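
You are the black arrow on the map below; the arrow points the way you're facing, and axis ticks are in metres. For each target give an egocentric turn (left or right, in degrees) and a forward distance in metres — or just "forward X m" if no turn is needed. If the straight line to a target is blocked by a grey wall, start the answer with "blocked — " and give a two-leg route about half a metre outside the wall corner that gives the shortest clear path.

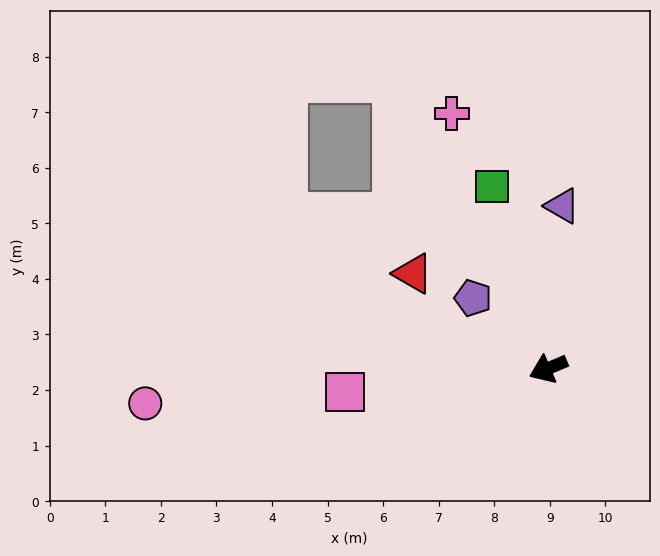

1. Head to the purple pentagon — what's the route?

turn right 66°, forward 1.9 m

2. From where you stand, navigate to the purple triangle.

turn right 118°, forward 2.9 m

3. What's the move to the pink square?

turn right 16°, forward 3.7 m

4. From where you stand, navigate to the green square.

turn right 96°, forward 3.4 m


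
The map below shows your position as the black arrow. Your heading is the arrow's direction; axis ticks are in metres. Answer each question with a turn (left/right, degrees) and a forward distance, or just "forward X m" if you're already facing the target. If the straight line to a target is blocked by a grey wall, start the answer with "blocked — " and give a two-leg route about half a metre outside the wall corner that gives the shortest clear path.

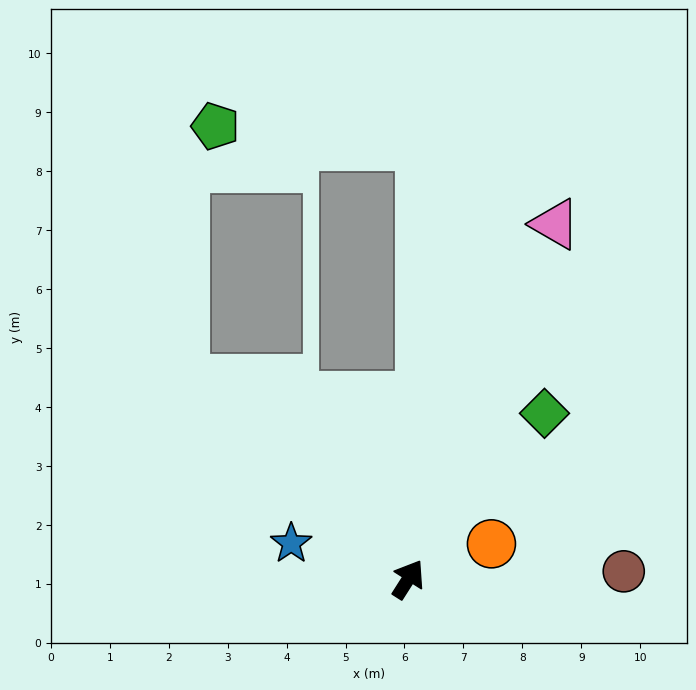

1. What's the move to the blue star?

turn left 105°, forward 2.1 m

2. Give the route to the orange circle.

turn right 35°, forward 1.5 m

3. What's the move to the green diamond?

turn right 7°, forward 3.6 m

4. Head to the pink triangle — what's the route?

turn left 10°, forward 6.5 m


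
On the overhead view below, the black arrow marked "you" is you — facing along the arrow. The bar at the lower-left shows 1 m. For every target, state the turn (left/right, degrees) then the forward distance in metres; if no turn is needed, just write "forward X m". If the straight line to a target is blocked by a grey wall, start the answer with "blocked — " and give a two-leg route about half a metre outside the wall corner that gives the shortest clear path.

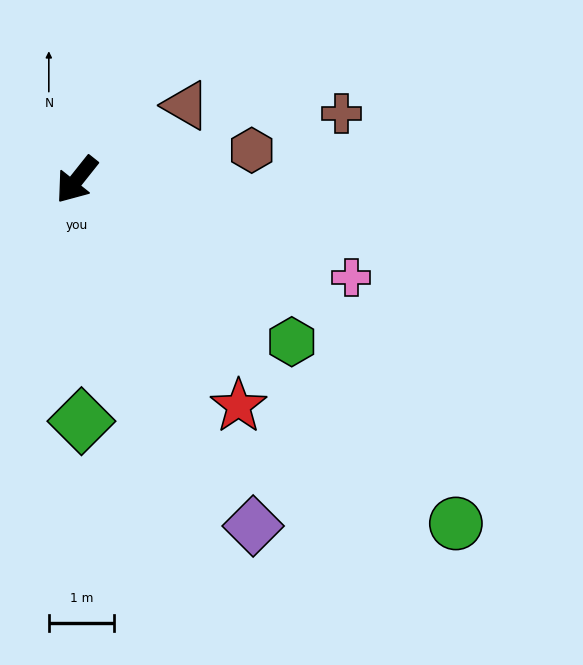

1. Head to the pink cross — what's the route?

turn left 109°, forward 4.5 m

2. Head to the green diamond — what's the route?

turn left 40°, forward 3.7 m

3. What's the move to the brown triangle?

turn left 163°, forward 2.0 m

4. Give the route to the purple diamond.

turn left 66°, forward 6.0 m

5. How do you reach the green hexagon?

turn left 92°, forward 4.1 m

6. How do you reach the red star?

turn left 74°, forward 4.3 m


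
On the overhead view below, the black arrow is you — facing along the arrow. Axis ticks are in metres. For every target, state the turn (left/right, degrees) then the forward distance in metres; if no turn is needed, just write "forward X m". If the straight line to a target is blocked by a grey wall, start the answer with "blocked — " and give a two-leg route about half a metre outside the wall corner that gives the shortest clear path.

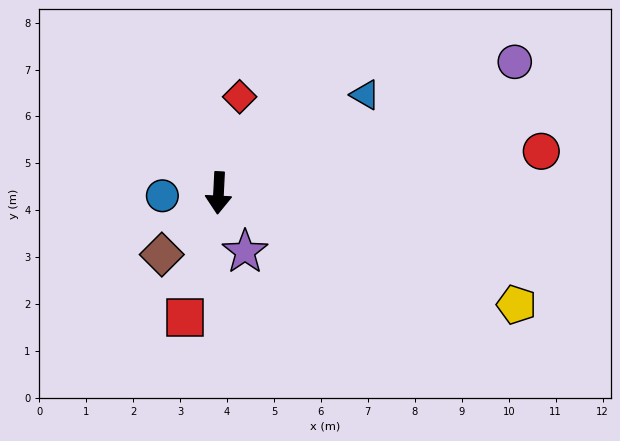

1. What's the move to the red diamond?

turn left 170°, forward 2.1 m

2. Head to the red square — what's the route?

turn right 12°, forward 2.8 m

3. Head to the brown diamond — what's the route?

turn right 40°, forward 1.8 m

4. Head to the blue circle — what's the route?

turn right 84°, forward 1.2 m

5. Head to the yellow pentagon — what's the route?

turn left 72°, forward 6.8 m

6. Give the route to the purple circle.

turn left 117°, forward 6.9 m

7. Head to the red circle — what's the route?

turn left 100°, forward 6.9 m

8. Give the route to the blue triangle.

turn left 127°, forward 3.8 m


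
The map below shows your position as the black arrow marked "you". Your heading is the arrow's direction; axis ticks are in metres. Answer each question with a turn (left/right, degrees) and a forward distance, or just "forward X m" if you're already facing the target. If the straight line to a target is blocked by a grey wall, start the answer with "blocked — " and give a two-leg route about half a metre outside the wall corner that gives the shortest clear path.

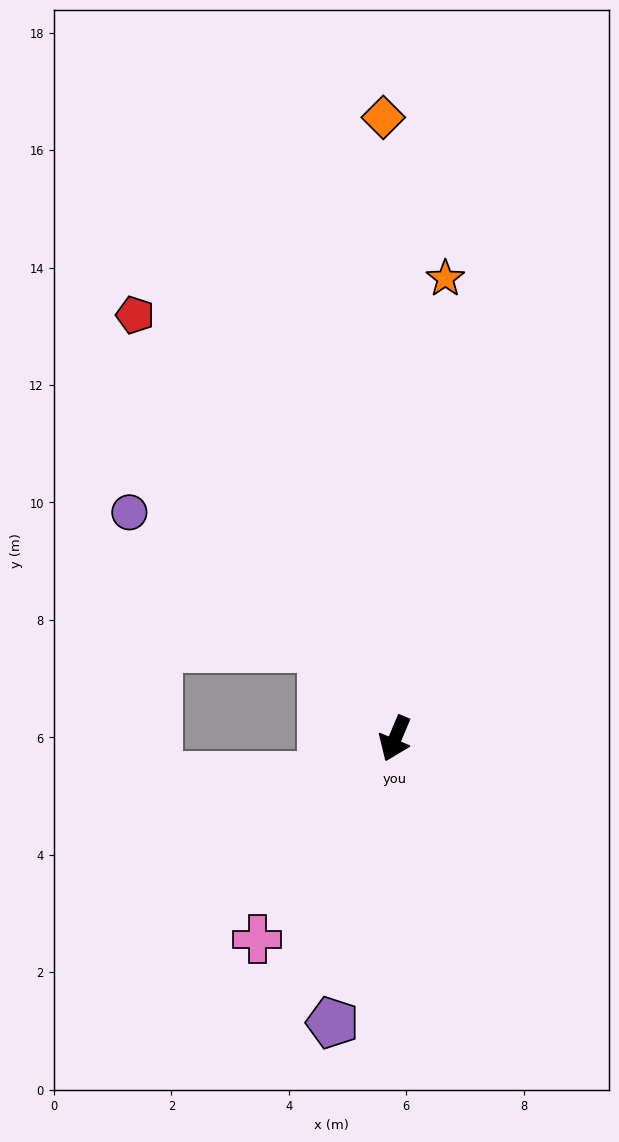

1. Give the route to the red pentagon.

turn right 126°, forward 8.5 m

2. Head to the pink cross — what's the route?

turn right 12°, forward 4.1 m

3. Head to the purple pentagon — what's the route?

turn left 10°, forward 5.0 m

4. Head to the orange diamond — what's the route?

turn right 156°, forward 10.6 m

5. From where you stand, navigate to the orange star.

turn right 163°, forward 7.9 m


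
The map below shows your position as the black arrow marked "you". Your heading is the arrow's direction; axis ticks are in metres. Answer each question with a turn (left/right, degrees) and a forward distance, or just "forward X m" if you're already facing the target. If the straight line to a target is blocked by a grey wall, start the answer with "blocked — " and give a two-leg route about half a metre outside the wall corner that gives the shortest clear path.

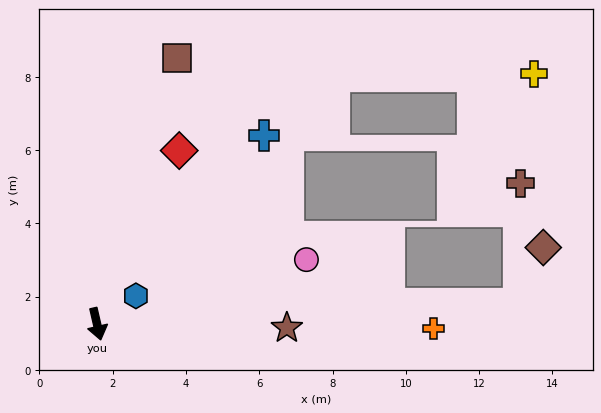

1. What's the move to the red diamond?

turn left 142°, forward 5.2 m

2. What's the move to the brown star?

turn left 76°, forward 5.2 m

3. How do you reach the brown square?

turn left 150°, forward 7.6 m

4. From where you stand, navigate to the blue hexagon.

turn left 113°, forward 1.3 m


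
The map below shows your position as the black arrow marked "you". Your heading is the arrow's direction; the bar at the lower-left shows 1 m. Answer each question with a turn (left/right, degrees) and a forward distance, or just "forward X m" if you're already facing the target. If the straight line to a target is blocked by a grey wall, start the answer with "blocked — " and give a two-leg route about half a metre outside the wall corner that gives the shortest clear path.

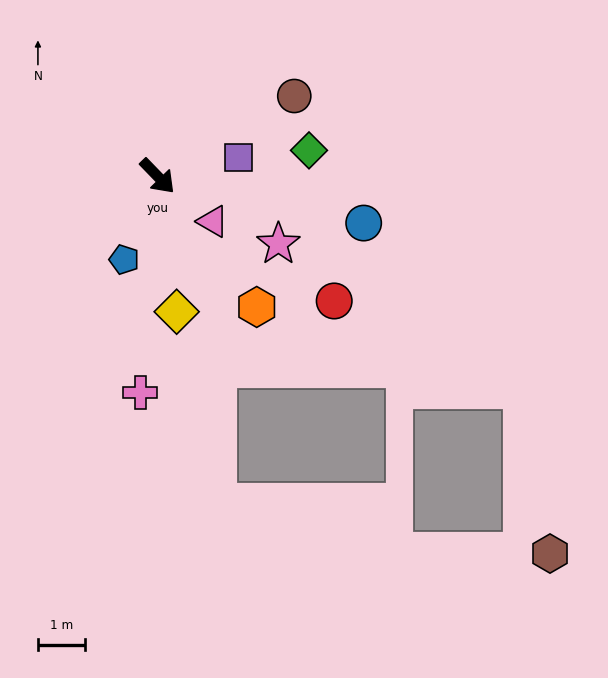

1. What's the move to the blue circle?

turn left 33°, forward 4.5 m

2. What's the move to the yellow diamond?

turn right 36°, forward 2.9 m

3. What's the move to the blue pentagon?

turn right 66°, forward 1.9 m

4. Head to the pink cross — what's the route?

turn right 49°, forward 4.6 m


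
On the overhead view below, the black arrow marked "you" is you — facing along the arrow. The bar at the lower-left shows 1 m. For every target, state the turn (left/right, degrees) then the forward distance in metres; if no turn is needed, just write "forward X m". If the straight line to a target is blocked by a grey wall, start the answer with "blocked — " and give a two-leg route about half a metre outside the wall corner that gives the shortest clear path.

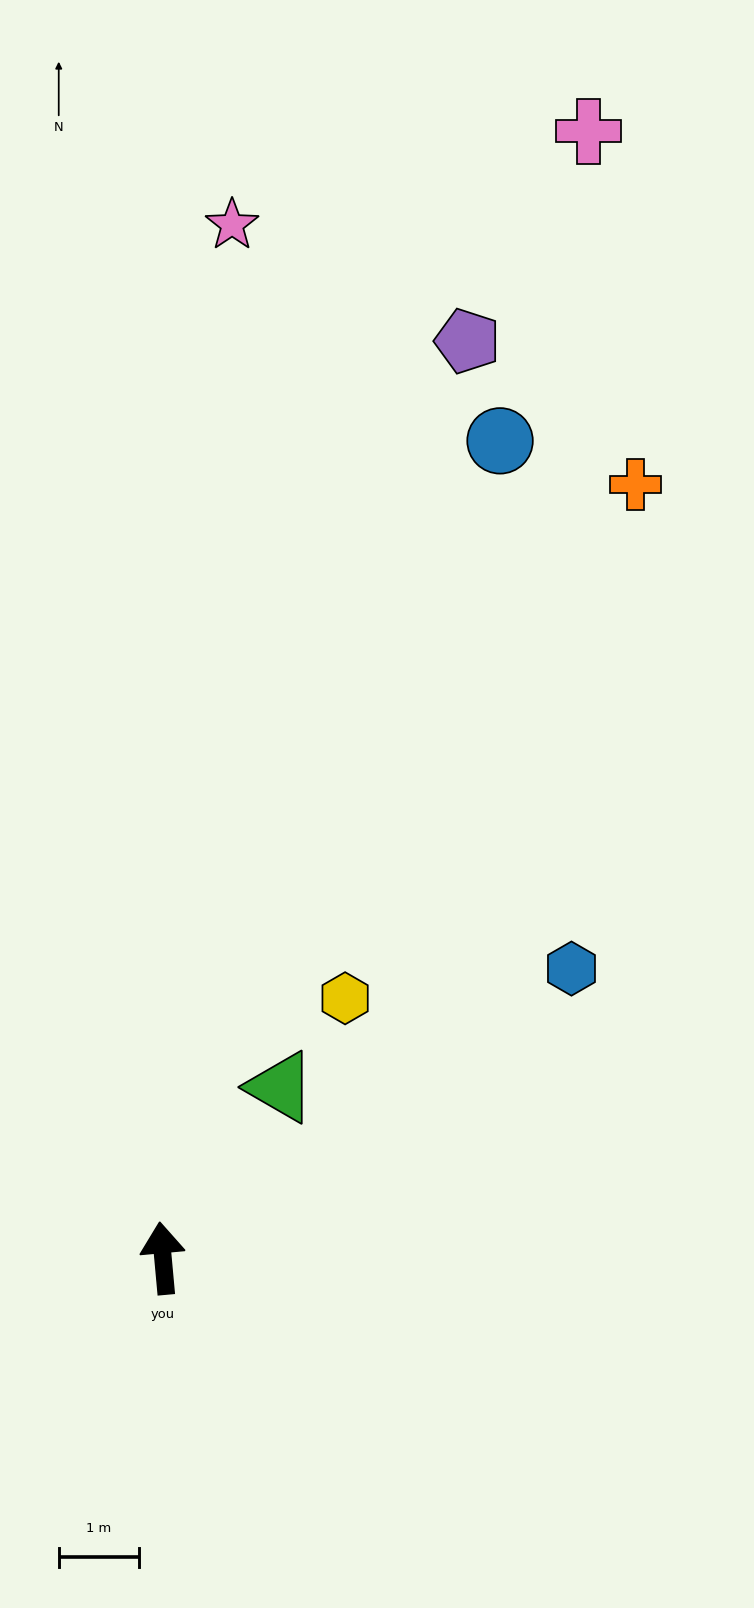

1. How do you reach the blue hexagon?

turn right 60°, forward 6.2 m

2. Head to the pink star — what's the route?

turn right 9°, forward 12.9 m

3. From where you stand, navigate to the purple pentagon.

turn right 24°, forward 12.0 m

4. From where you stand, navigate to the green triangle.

turn right 40°, forward 2.6 m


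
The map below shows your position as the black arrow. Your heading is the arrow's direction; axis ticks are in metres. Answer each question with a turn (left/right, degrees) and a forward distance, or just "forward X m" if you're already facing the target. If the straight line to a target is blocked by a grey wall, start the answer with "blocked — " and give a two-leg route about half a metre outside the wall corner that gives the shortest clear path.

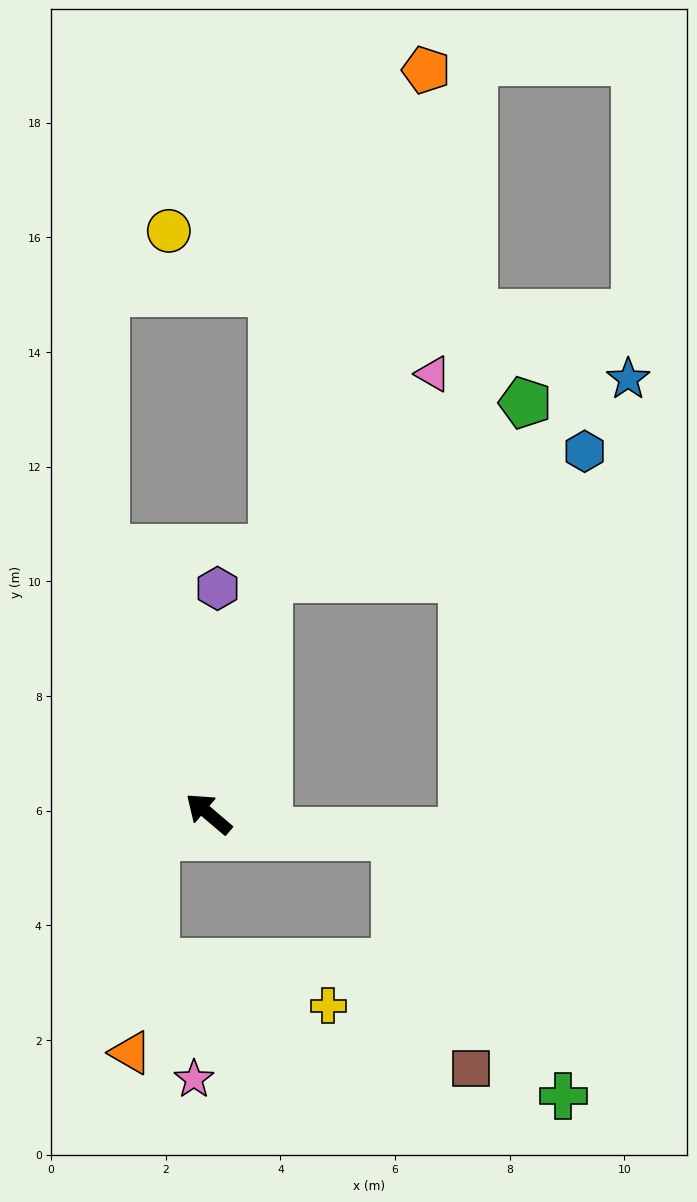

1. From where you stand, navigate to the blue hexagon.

blocked — turn right 64°, forward 4.2 m, then turn right 54°, forward 6.0 m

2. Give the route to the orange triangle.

blocked — turn left 63°, forward 1.0 m, then turn left 61°, forward 3.8 m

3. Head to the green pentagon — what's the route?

blocked — turn right 64°, forward 4.2 m, then turn right 41°, forward 5.4 m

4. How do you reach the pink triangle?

blocked — turn right 64°, forward 4.2 m, then turn right 25°, forward 4.6 m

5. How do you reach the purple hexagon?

turn right 52°, forward 3.9 m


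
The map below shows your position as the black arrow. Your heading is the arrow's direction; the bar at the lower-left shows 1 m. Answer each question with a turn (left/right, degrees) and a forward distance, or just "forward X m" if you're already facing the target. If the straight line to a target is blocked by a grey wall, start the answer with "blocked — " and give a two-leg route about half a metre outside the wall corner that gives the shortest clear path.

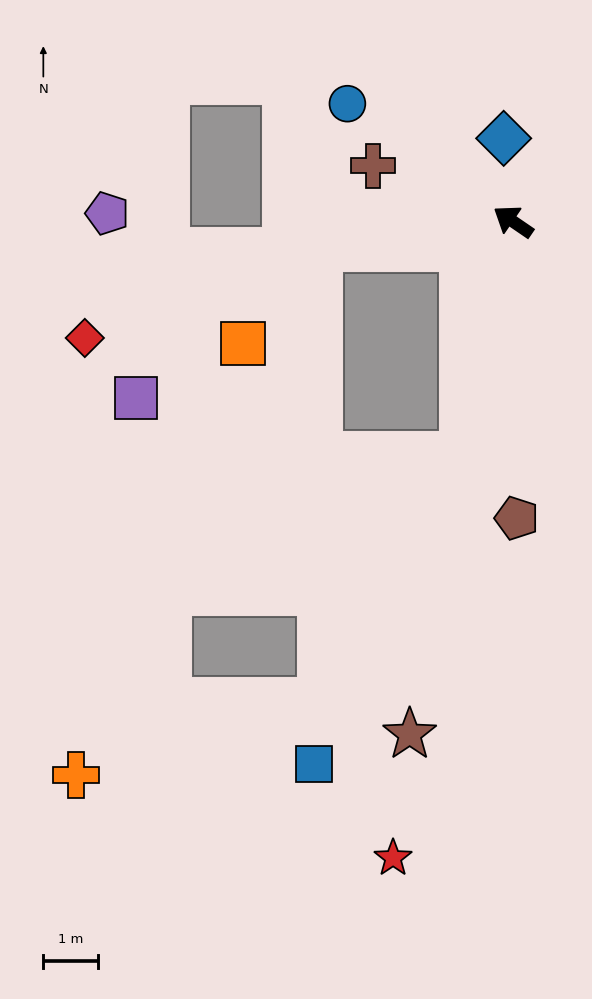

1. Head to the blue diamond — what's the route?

turn right 49°, forward 1.5 m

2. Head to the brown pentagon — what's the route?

turn left 125°, forward 5.4 m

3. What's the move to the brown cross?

turn left 13°, forward 2.8 m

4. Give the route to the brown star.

turn left 113°, forward 9.6 m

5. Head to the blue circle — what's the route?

forward 3.7 m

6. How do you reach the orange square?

blocked — turn left 42°, forward 3.6 m, then turn left 43°, forward 2.2 m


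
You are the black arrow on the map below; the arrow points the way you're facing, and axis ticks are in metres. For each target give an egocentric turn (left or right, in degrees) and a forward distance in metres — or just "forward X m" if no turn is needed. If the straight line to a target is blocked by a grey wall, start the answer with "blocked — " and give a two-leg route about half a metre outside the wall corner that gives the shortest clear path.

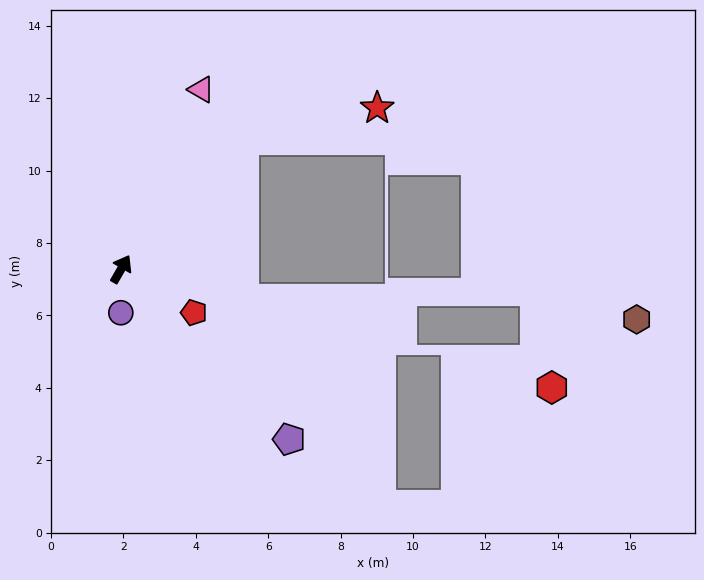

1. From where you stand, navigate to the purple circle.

turn right 151°, forward 1.2 m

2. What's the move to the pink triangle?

turn left 6°, forward 5.4 m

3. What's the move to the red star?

blocked — turn right 14°, forward 4.9 m, then turn right 33°, forward 3.8 m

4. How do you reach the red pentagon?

turn right 91°, forward 2.3 m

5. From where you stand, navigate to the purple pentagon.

turn right 106°, forward 6.6 m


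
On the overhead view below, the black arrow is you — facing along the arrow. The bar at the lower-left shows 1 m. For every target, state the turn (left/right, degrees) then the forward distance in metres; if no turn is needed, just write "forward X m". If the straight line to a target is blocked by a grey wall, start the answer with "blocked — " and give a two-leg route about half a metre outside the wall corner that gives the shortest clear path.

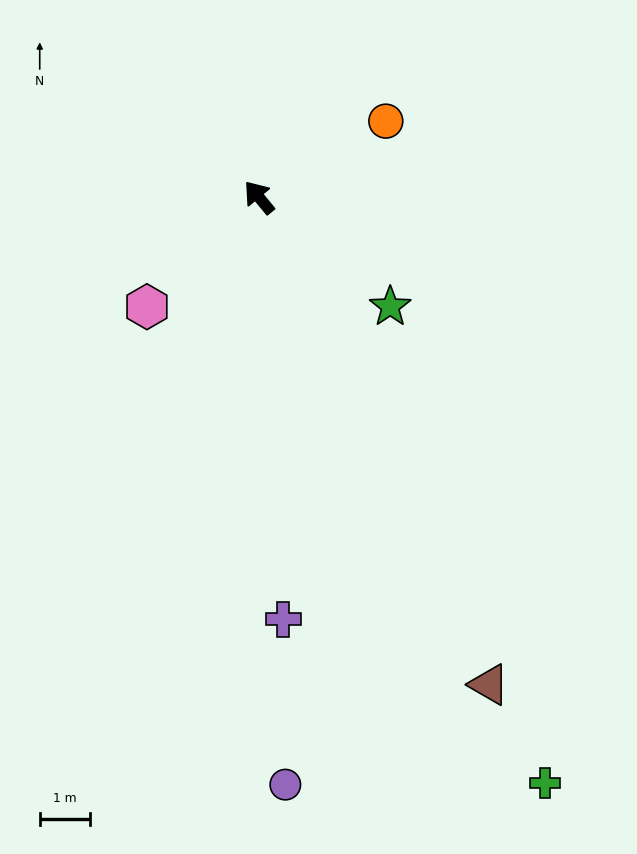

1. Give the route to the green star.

turn right 169°, forward 3.4 m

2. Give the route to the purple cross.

turn left 144°, forward 8.5 m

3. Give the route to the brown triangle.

turn left 166°, forward 10.8 m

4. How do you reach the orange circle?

turn right 99°, forward 3.0 m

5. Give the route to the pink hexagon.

turn left 95°, forward 3.1 m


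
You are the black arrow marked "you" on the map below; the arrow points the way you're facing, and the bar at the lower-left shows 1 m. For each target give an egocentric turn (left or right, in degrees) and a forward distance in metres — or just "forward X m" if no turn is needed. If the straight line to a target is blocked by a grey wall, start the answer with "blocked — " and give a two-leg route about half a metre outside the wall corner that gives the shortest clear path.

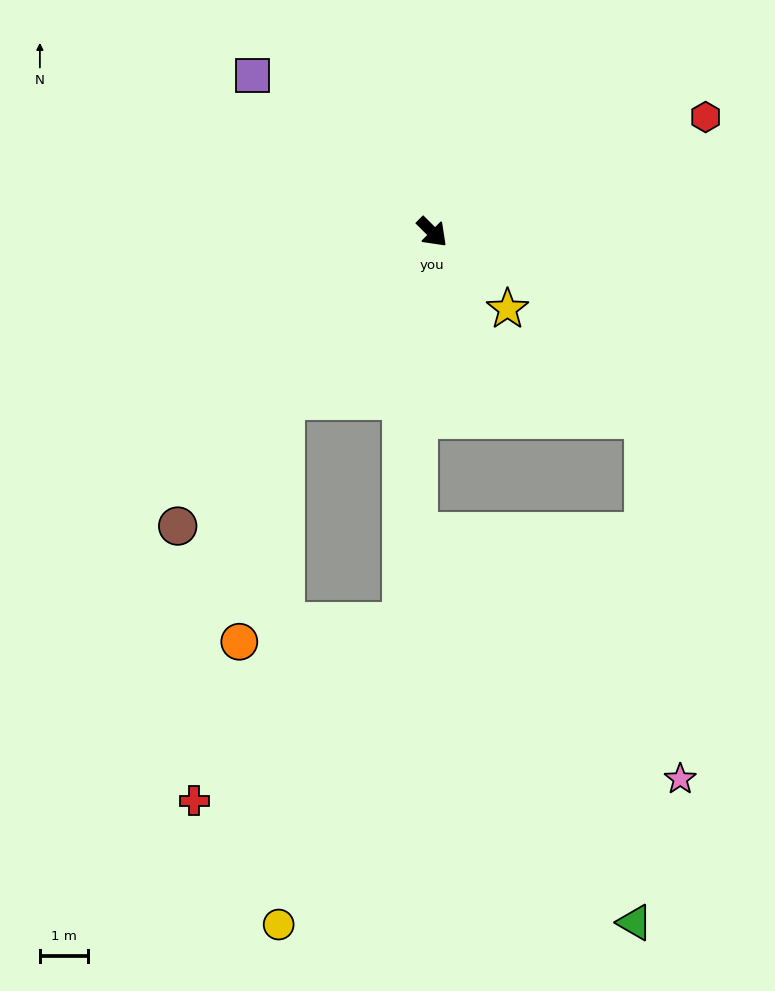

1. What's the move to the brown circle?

turn right 86°, forward 8.0 m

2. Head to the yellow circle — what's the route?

blocked — turn right 49°, forward 8.1 m, then turn right 19°, forward 6.7 m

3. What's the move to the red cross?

blocked — turn right 49°, forward 8.1 m, then turn right 46°, forward 5.7 m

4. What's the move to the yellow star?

forward 2.2 m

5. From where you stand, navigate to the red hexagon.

turn left 68°, forward 6.1 m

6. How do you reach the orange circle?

blocked — turn right 87°, forward 4.6 m, then turn left 31°, forward 5.1 m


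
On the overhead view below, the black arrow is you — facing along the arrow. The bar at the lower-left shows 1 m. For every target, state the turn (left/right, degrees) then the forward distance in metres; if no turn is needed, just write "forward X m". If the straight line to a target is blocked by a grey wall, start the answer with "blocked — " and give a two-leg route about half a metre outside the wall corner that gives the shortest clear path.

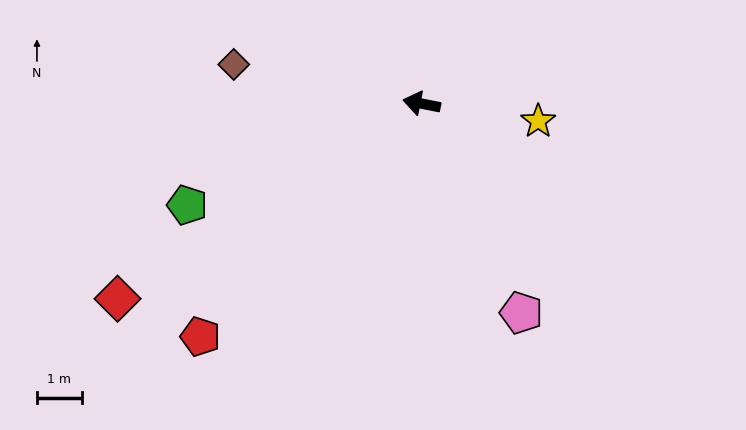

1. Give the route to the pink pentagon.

turn left 127°, forward 5.2 m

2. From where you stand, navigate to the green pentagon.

turn left 35°, forward 5.7 m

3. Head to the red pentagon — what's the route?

turn left 58°, forward 7.2 m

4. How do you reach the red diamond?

turn left 44°, forward 8.1 m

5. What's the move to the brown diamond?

forward 4.3 m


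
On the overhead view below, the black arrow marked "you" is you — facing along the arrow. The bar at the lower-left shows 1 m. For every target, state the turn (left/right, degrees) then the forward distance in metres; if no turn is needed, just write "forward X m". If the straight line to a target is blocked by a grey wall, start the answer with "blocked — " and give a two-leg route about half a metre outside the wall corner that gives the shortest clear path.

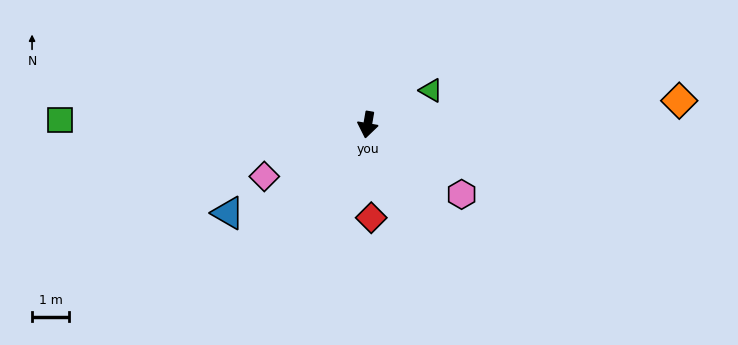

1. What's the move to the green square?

turn right 81°, forward 8.3 m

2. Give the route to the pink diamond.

turn right 54°, forward 3.1 m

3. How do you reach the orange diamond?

turn left 104°, forward 8.5 m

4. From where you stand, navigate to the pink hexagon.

turn left 63°, forward 3.2 m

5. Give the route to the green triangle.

turn left 128°, forward 2.0 m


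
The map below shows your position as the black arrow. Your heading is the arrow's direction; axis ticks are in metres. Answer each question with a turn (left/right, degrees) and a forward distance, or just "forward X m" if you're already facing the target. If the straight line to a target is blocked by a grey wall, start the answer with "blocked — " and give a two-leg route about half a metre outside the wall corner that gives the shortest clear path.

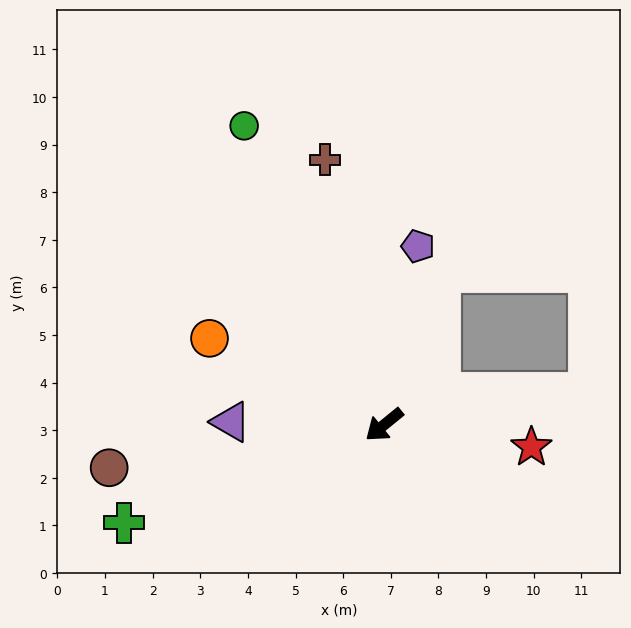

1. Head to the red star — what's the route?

turn left 132°, forward 3.1 m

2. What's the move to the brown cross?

turn right 117°, forward 5.7 m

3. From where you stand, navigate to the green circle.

turn right 104°, forward 6.9 m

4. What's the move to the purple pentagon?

turn right 140°, forward 3.8 m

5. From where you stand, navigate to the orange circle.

turn right 66°, forward 4.1 m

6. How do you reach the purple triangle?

turn right 40°, forward 3.2 m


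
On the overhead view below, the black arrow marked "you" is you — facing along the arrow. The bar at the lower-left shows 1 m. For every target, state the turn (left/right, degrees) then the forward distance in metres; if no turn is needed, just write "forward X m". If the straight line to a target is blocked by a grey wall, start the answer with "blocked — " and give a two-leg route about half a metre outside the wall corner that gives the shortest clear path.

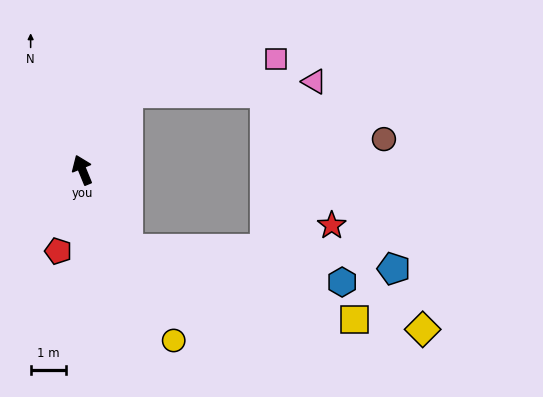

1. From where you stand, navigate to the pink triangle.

blocked — turn right 53°, forward 2.5 m, then turn right 56°, forward 5.2 m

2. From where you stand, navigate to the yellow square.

blocked — turn right 172°, forward 2.6 m, then turn left 43°, forward 6.7 m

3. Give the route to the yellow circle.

turn right 174°, forward 5.4 m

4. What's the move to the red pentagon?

turn left 141°, forward 2.4 m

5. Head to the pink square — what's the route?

blocked — turn right 53°, forward 2.5 m, then turn right 46°, forward 4.3 m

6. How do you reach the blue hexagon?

blocked — turn right 172°, forward 2.6 m, then turn left 51°, forward 6.1 m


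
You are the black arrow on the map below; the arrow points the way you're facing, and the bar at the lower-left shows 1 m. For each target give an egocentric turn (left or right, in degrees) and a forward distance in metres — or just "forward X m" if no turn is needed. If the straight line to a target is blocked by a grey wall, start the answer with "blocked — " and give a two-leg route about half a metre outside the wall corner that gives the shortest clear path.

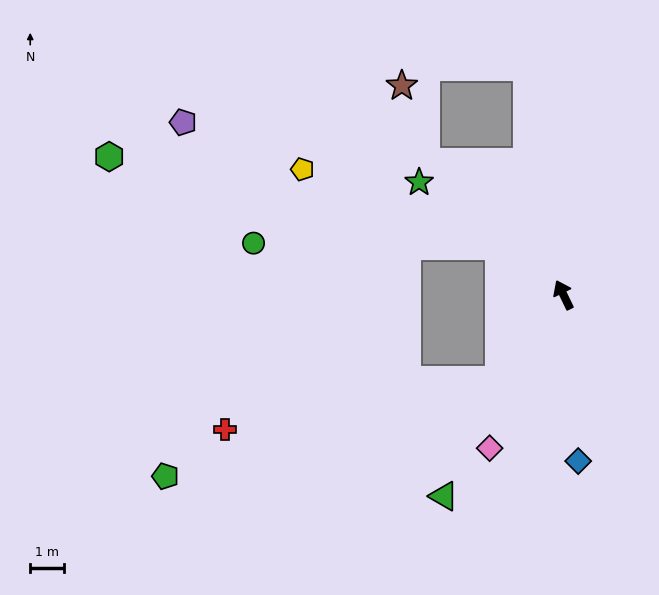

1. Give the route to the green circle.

blocked — turn left 27°, forward 2.4 m, then turn left 37°, forward 7.3 m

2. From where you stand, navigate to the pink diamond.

turn left 129°, forward 5.0 m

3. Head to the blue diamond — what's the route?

turn left 159°, forward 4.9 m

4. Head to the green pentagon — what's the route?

blocked — turn left 117°, forward 3.2 m, then turn right 37°, forward 10.3 m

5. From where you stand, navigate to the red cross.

blocked — turn left 117°, forward 3.2 m, then turn right 42°, forward 8.3 m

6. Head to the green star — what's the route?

turn left 26°, forward 5.4 m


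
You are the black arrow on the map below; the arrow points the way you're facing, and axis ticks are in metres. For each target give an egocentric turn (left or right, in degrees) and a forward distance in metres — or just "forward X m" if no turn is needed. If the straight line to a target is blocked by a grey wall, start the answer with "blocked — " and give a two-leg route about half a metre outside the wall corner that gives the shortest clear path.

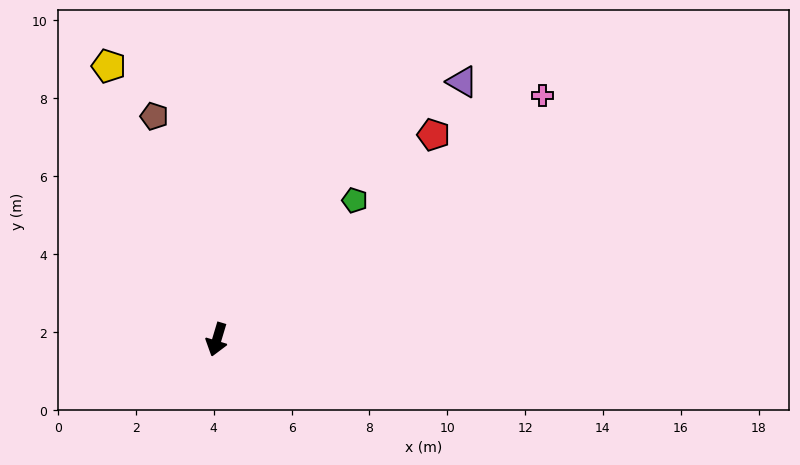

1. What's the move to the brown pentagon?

turn right 148°, forward 6.0 m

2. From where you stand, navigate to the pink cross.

turn left 144°, forward 10.5 m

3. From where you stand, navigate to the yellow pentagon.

turn right 142°, forward 7.6 m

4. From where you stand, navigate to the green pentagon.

turn left 152°, forward 5.0 m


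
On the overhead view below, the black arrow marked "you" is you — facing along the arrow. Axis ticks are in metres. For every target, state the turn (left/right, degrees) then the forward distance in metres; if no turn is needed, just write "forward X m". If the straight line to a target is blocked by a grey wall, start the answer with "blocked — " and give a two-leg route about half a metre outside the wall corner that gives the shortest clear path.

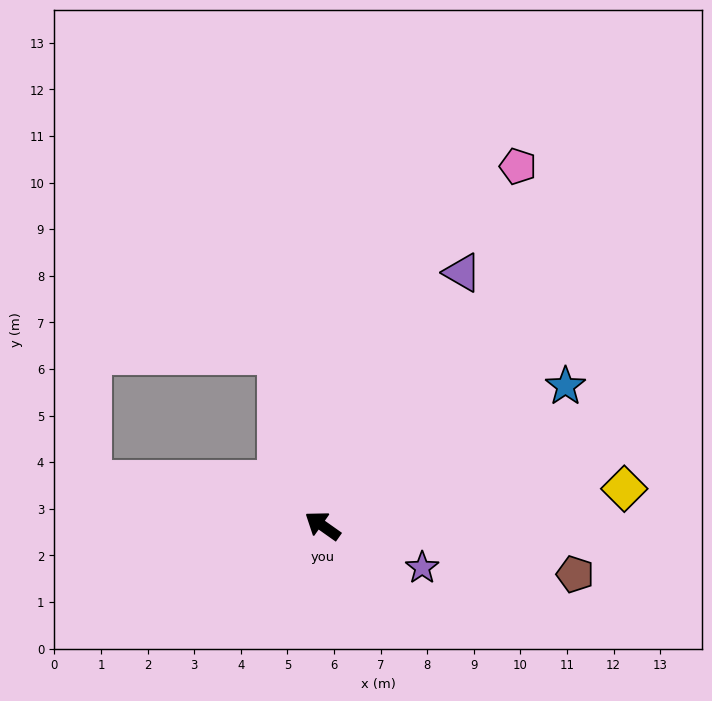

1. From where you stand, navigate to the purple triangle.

turn right 84°, forward 6.2 m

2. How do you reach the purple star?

turn right 168°, forward 2.3 m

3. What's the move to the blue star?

turn right 115°, forward 6.0 m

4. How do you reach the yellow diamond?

turn right 138°, forward 6.5 m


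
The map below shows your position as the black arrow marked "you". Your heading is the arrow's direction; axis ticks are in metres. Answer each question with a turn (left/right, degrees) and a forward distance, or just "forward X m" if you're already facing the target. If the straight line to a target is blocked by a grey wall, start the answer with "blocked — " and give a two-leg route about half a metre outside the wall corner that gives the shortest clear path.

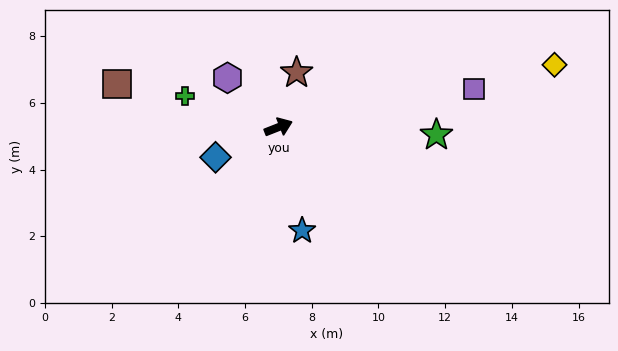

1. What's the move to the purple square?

turn right 11°, forward 6.0 m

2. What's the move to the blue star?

turn right 99°, forward 3.2 m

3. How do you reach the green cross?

turn left 140°, forward 3.0 m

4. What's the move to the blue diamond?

turn right 176°, forward 2.1 m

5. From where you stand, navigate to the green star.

turn right 24°, forward 4.7 m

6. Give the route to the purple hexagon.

turn left 114°, forward 2.1 m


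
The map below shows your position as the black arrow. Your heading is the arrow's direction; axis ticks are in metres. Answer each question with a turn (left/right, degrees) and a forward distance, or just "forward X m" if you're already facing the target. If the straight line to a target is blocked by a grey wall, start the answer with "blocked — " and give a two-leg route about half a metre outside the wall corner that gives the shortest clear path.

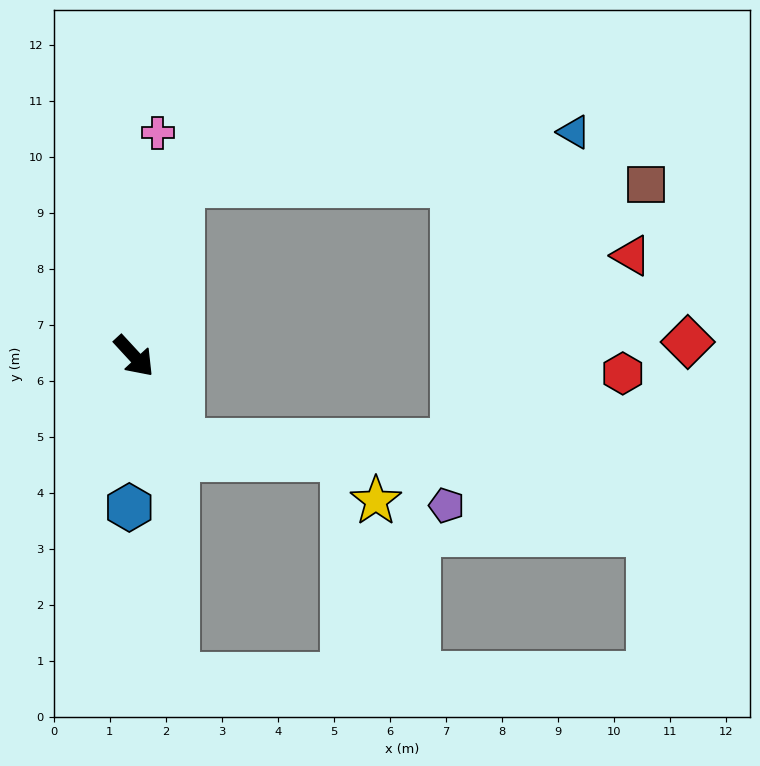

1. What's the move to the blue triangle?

blocked — turn left 122°, forward 3.2 m, then turn right 67°, forward 7.1 m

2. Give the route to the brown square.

blocked — turn left 122°, forward 3.2 m, then turn right 75°, forward 8.3 m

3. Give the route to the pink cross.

turn left 131°, forward 4.0 m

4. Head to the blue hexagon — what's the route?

turn right 44°, forward 2.7 m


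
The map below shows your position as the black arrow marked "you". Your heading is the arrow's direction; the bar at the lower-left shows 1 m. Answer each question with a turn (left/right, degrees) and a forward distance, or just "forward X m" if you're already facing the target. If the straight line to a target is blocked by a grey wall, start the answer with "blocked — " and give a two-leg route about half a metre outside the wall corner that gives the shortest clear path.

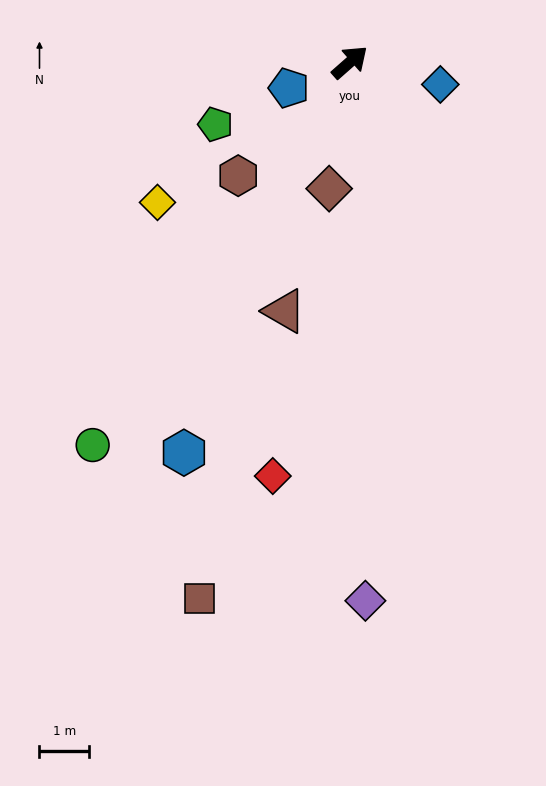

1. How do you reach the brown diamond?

turn right 141°, forward 2.6 m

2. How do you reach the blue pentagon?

turn left 162°, forward 1.3 m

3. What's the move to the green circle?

turn right 165°, forward 9.3 m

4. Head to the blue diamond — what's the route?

turn right 55°, forward 1.9 m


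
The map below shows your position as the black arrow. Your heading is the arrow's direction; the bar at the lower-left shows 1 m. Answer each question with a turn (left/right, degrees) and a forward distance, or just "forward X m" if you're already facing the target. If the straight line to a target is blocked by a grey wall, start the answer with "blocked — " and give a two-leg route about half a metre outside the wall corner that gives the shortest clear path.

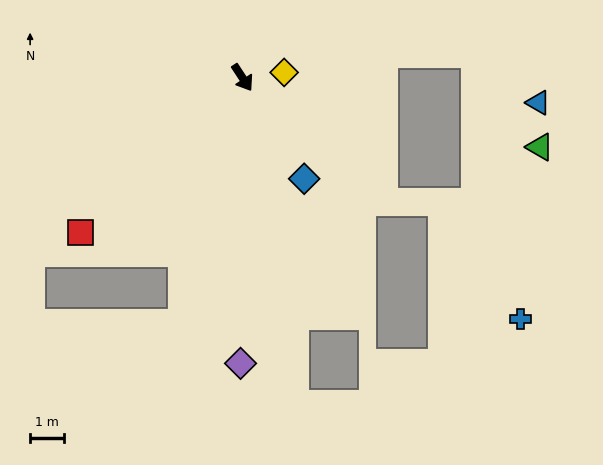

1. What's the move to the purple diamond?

turn right 34°, forward 8.5 m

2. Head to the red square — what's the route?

turn right 80°, forward 6.7 m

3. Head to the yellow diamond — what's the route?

turn left 64°, forward 1.2 m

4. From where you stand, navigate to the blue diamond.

forward 3.5 m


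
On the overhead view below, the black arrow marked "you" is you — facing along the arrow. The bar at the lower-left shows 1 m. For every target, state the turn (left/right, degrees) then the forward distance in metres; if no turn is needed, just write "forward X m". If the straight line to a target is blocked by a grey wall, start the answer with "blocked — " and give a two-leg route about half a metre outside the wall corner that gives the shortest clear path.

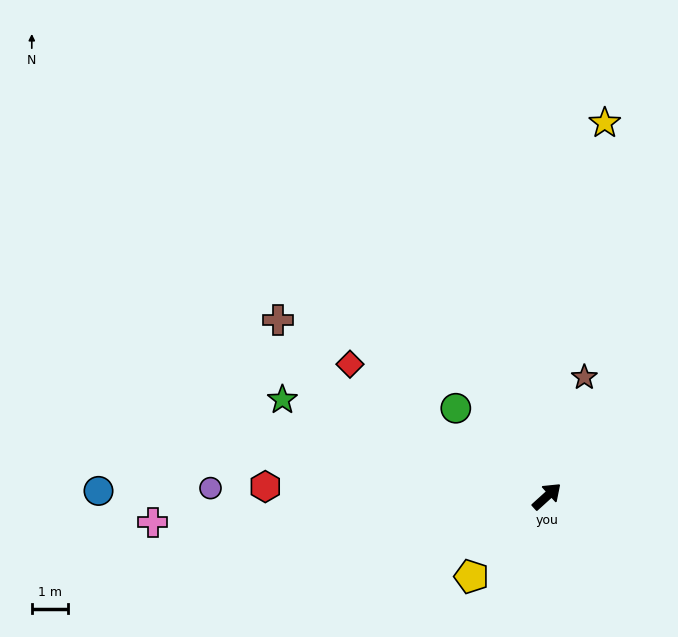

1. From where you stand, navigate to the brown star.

turn left 30°, forward 3.4 m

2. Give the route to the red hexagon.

turn left 136°, forward 7.8 m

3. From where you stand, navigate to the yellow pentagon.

turn right 175°, forward 3.0 m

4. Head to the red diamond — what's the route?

turn left 104°, forward 6.5 m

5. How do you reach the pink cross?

turn left 142°, forward 10.9 m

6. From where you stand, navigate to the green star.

turn left 118°, forward 7.8 m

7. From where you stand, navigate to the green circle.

turn left 94°, forward 3.5 m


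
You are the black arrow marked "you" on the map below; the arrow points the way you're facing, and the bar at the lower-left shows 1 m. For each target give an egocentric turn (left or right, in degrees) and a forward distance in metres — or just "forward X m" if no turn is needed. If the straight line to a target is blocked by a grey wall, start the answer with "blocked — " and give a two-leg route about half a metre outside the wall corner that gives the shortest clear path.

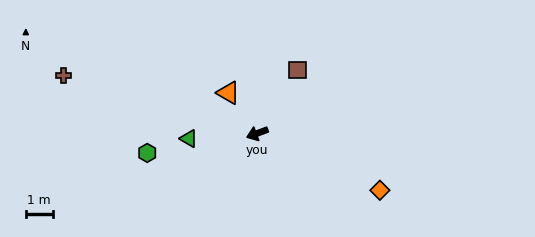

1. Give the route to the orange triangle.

turn right 75°, forward 1.9 m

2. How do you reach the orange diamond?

turn left 135°, forward 5.1 m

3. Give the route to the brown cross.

turn right 37°, forward 7.6 m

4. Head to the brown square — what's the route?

turn right 143°, forward 2.8 m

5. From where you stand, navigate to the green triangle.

turn right 16°, forward 2.6 m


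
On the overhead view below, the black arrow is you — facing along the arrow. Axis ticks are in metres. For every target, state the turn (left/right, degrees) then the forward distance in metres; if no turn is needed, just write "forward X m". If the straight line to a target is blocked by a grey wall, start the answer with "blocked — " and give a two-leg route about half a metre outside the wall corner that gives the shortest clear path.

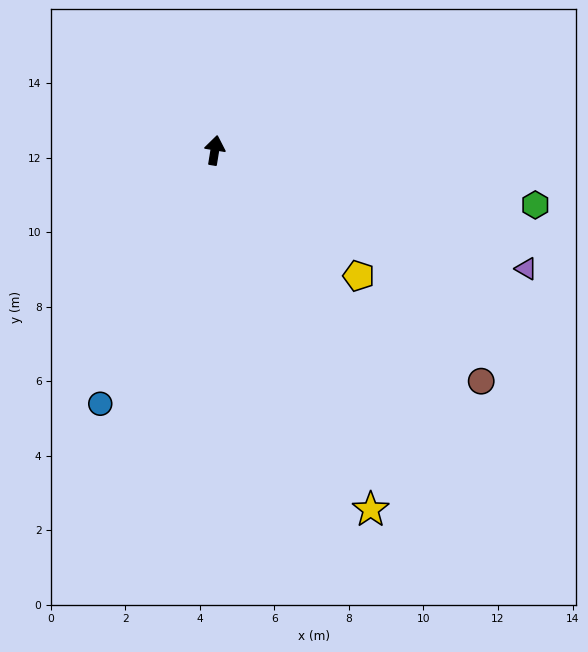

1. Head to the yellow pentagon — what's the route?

turn right 122°, forward 5.1 m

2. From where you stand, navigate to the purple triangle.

turn right 102°, forward 8.9 m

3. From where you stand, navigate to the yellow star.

turn right 147°, forward 10.5 m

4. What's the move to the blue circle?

turn left 165°, forward 7.5 m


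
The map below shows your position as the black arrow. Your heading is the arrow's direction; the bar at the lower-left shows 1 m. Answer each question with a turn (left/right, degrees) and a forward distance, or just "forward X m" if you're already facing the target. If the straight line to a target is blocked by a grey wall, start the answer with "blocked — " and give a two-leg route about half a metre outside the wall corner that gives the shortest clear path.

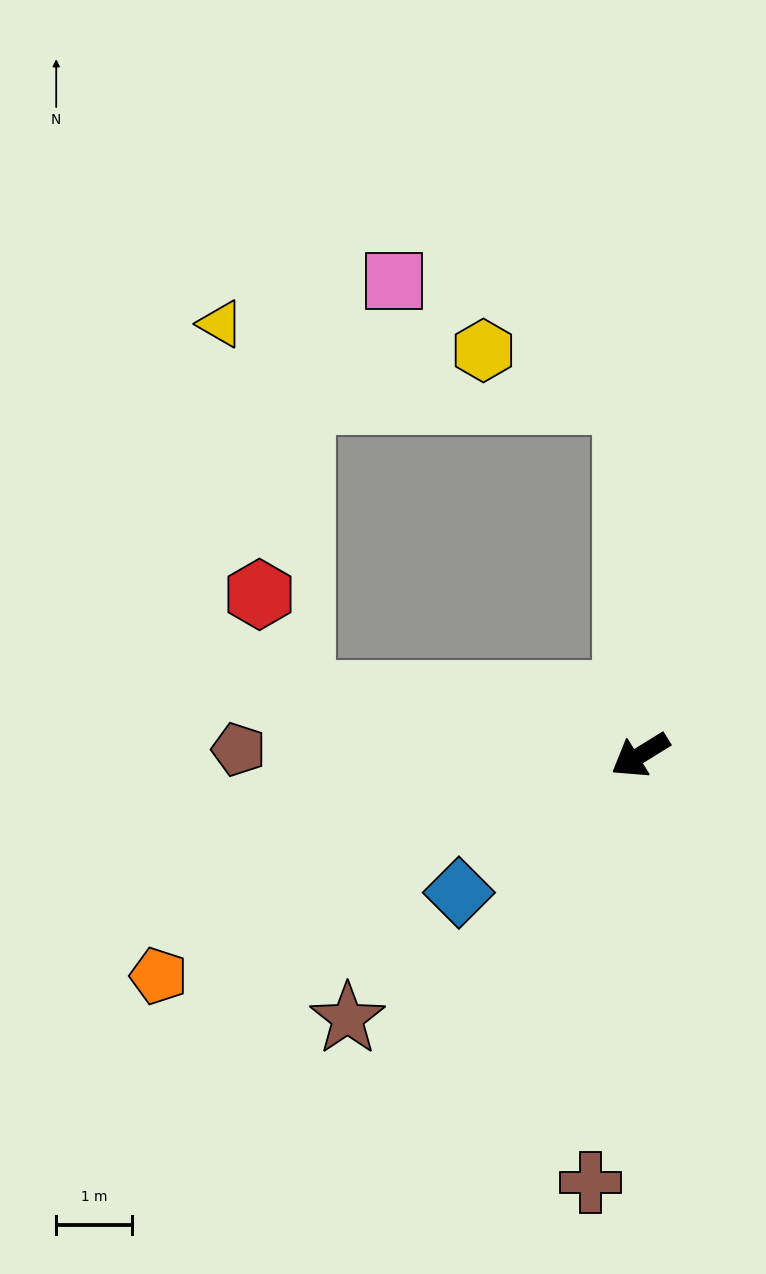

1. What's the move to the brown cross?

turn left 52°, forward 5.7 m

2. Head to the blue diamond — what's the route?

turn left 5°, forward 3.0 m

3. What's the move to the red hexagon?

blocked — turn right 42°, forward 4.5 m, then turn right 56°, forward 1.4 m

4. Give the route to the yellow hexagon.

blocked — turn right 119°, forward 4.7 m, then turn left 67°, forward 2.0 m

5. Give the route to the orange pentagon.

turn right 7°, forward 7.0 m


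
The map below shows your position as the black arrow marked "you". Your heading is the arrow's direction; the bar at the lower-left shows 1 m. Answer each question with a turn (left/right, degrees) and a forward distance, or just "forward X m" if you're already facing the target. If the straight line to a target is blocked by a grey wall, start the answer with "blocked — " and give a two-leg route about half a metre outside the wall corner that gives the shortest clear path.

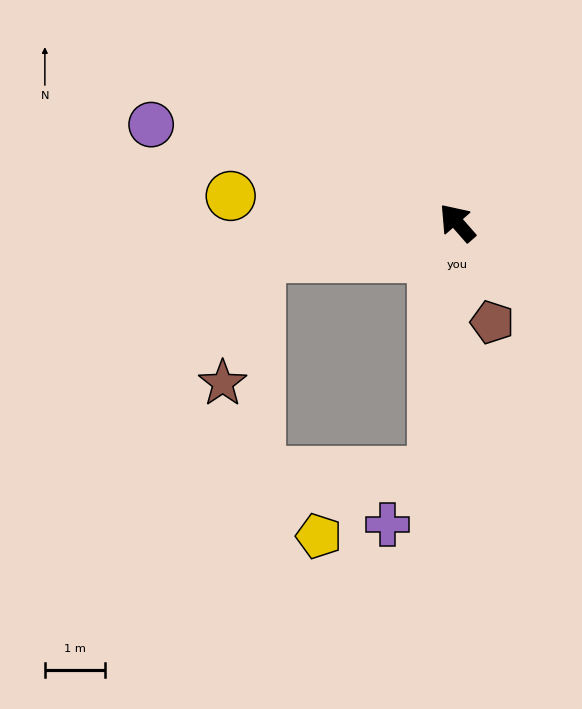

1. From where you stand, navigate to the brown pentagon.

turn left 158°, forward 1.8 m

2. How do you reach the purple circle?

turn left 31°, forward 5.4 m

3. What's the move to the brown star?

blocked — turn left 59°, forward 3.3 m, then turn left 63°, forward 2.2 m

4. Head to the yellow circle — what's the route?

turn left 42°, forward 3.8 m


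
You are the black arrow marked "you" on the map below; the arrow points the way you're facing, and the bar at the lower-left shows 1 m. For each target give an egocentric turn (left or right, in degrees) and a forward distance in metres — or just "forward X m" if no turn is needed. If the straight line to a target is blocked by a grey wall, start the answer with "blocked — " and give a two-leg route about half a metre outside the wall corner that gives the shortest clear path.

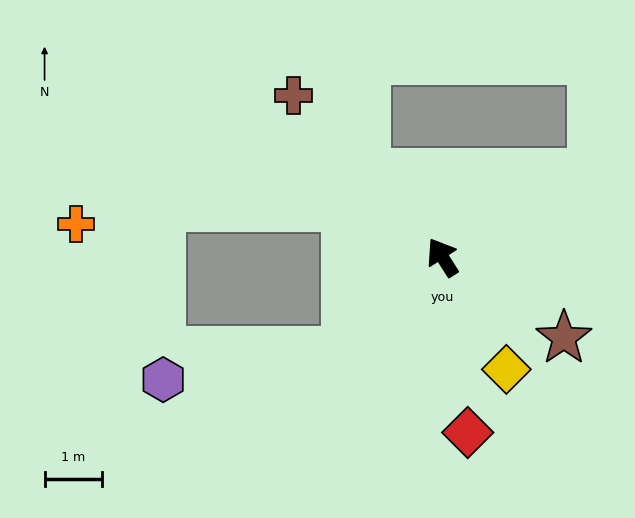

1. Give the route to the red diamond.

turn left 156°, forward 3.1 m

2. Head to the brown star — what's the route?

turn right 156°, forward 2.5 m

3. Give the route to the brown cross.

turn left 10°, forward 3.8 m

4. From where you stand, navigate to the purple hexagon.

blocked — turn left 102°, forward 2.3 m, then turn right 35°, forward 3.2 m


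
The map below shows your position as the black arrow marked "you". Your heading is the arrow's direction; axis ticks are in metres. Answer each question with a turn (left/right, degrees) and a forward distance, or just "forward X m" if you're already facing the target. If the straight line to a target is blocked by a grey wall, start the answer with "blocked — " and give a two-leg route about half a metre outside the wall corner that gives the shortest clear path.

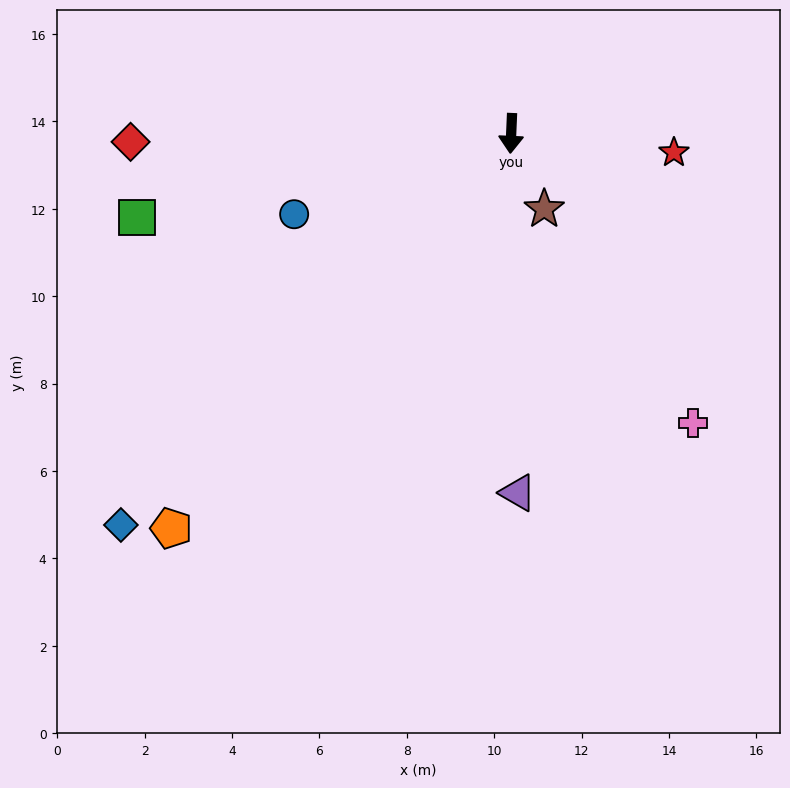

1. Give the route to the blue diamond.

turn right 42°, forward 12.7 m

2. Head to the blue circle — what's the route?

turn right 67°, forward 5.3 m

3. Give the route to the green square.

turn right 75°, forward 8.8 m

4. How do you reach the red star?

turn left 86°, forward 3.7 m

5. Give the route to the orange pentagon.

turn right 38°, forward 11.9 m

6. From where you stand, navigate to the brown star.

turn left 26°, forward 1.9 m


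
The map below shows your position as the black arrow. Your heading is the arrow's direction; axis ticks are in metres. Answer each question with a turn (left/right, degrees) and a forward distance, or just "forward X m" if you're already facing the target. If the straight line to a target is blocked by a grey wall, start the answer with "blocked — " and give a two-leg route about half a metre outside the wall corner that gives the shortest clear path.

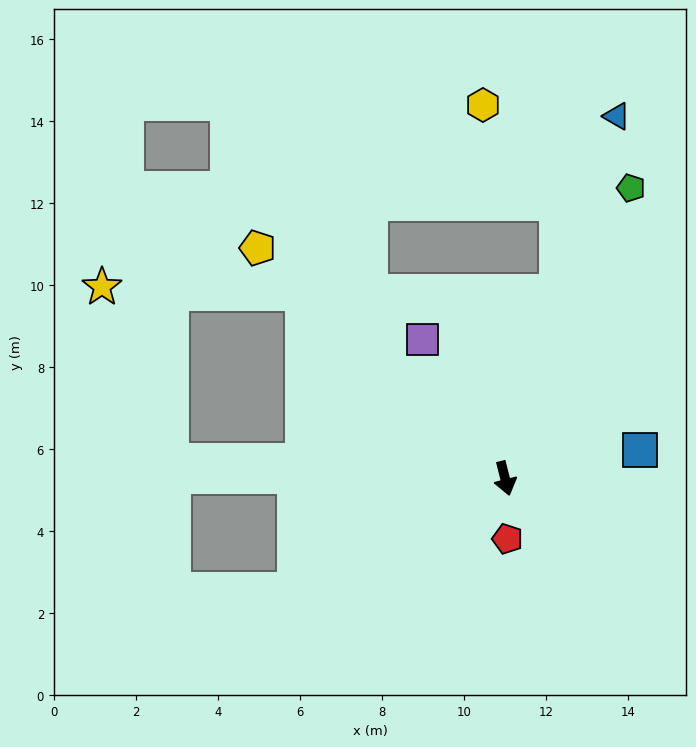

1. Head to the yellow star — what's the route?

blocked — turn right 146°, forward 6.7 m, then turn left 40°, forward 4.9 m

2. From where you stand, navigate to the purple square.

turn right 163°, forward 3.9 m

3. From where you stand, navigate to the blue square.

turn left 88°, forward 3.4 m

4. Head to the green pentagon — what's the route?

turn left 143°, forward 7.7 m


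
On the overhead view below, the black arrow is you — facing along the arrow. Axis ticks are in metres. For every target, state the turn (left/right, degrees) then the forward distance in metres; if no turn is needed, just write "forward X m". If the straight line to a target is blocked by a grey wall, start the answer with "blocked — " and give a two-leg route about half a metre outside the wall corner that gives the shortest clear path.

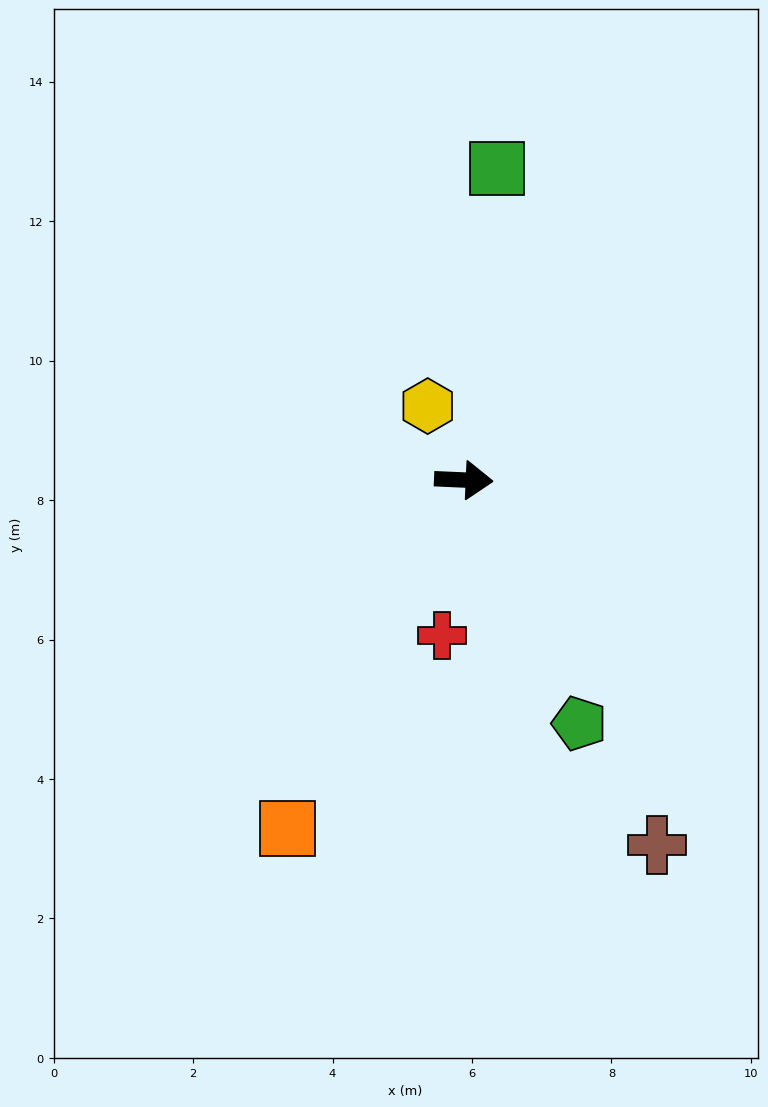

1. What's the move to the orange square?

turn right 114°, forward 5.6 m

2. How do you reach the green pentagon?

turn right 62°, forward 3.9 m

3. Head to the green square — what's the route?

turn left 86°, forward 4.5 m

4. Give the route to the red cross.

turn right 95°, forward 2.3 m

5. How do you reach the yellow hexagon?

turn left 119°, forward 1.2 m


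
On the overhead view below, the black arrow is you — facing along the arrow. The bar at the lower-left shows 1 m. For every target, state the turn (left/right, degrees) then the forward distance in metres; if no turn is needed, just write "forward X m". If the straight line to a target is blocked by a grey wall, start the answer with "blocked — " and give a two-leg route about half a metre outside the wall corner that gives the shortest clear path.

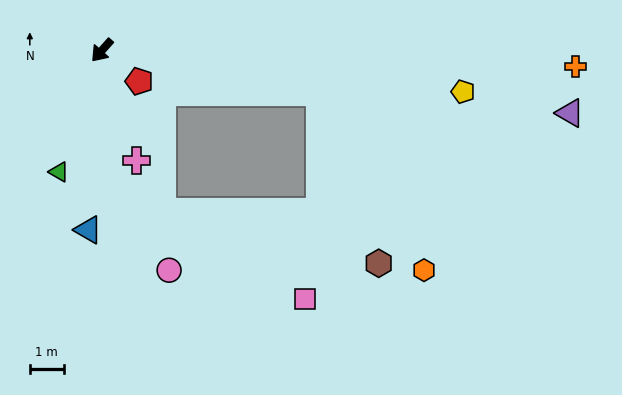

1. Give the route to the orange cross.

turn left 130°, forward 13.9 m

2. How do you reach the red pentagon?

turn left 92°, forward 1.4 m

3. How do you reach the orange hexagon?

blocked — turn left 121°, forward 6.5 m, then turn right 49°, forward 6.1 m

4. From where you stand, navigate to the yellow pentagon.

turn left 125°, forward 10.7 m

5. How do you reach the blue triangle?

turn left 37°, forward 5.3 m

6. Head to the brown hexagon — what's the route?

blocked — turn left 121°, forward 6.5 m, then turn right 61°, forward 5.3 m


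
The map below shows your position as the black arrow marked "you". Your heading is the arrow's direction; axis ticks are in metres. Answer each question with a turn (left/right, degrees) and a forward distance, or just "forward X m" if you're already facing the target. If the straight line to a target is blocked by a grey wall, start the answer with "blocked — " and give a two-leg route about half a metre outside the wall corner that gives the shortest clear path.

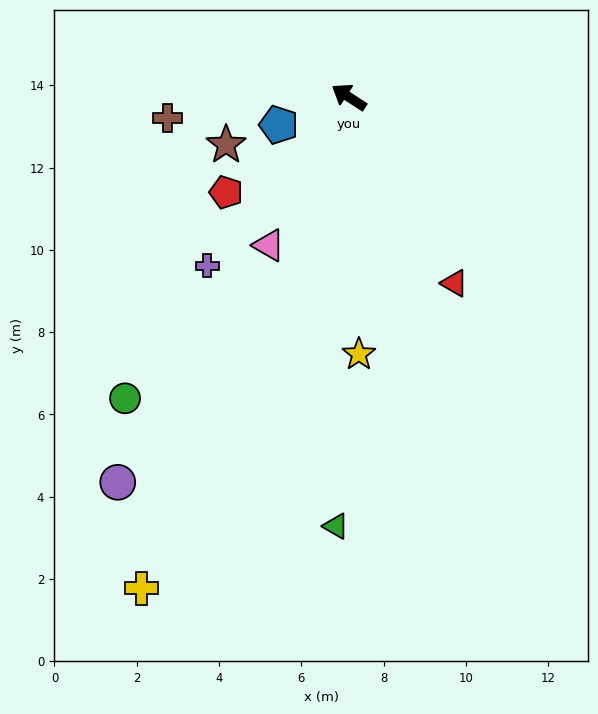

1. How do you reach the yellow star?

turn left 125°, forward 6.3 m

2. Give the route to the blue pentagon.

turn left 55°, forward 1.8 m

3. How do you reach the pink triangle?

turn left 95°, forward 4.1 m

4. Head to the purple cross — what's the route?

turn left 83°, forward 5.4 m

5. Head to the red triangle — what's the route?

turn left 153°, forward 5.2 m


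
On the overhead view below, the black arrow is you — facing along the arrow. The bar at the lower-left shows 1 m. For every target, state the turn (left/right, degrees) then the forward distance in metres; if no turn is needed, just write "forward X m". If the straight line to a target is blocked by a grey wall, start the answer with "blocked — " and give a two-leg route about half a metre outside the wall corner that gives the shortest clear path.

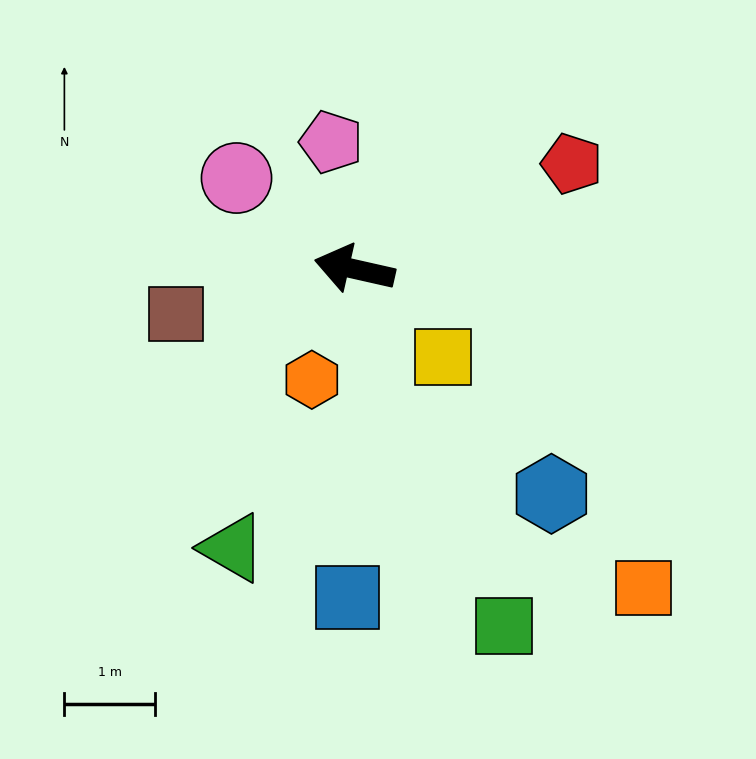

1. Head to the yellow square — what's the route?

turn left 148°, forward 1.4 m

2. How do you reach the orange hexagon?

turn left 82°, forward 1.3 m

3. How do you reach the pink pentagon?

turn right 67°, forward 1.4 m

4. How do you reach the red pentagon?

turn right 141°, forward 2.7 m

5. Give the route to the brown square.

turn left 27°, forward 2.0 m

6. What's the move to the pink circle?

turn right 25°, forward 1.6 m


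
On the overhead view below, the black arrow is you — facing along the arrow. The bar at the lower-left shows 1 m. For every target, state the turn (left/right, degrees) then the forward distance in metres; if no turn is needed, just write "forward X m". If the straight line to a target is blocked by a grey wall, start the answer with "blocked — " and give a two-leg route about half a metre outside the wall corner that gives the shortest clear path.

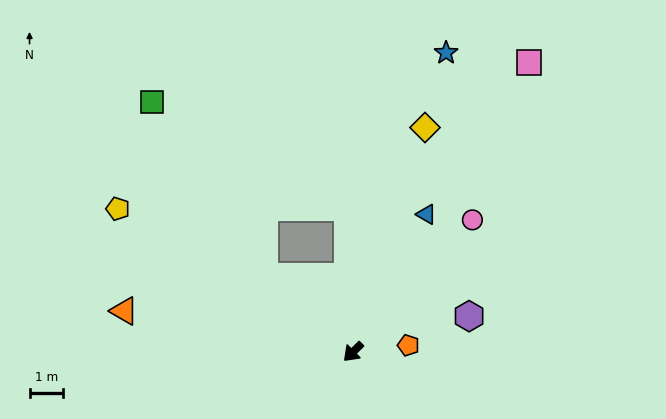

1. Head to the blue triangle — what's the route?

turn right 163°, forward 4.7 m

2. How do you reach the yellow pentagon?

turn right 76°, forward 8.3 m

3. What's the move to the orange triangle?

turn right 55°, forward 7.0 m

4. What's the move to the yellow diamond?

turn right 153°, forward 7.1 m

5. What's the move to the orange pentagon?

turn left 142°, forward 1.7 m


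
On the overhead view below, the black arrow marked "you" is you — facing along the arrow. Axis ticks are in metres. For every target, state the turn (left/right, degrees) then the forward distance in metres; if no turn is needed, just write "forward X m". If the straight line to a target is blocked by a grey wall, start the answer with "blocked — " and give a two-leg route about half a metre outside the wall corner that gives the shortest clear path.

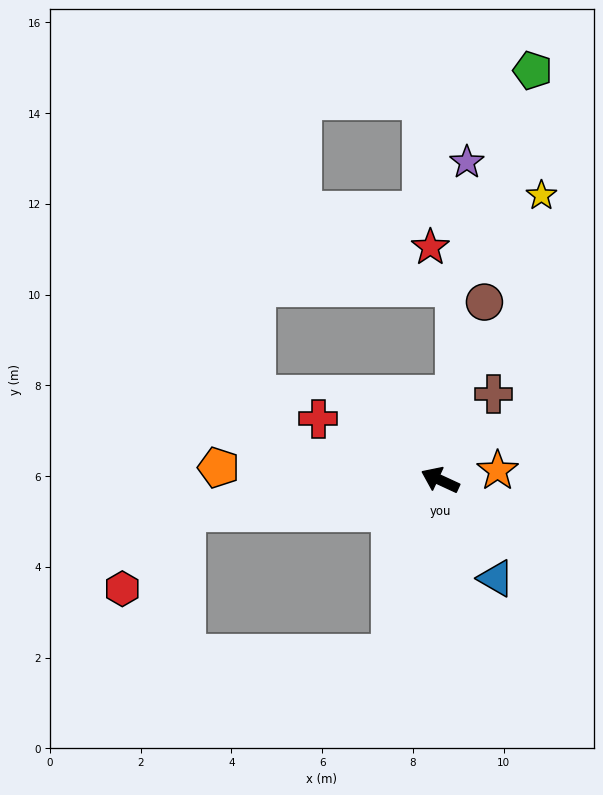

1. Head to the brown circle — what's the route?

turn right 79°, forward 4.0 m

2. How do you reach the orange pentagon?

turn left 22°, forward 4.9 m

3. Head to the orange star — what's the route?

turn right 146°, forward 1.3 m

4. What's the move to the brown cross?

turn right 97°, forward 2.2 m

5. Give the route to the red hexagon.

blocked — turn left 32°, forward 5.6 m, then turn left 43°, forward 2.2 m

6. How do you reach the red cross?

forward 3.0 m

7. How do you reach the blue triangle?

turn left 144°, forward 2.5 m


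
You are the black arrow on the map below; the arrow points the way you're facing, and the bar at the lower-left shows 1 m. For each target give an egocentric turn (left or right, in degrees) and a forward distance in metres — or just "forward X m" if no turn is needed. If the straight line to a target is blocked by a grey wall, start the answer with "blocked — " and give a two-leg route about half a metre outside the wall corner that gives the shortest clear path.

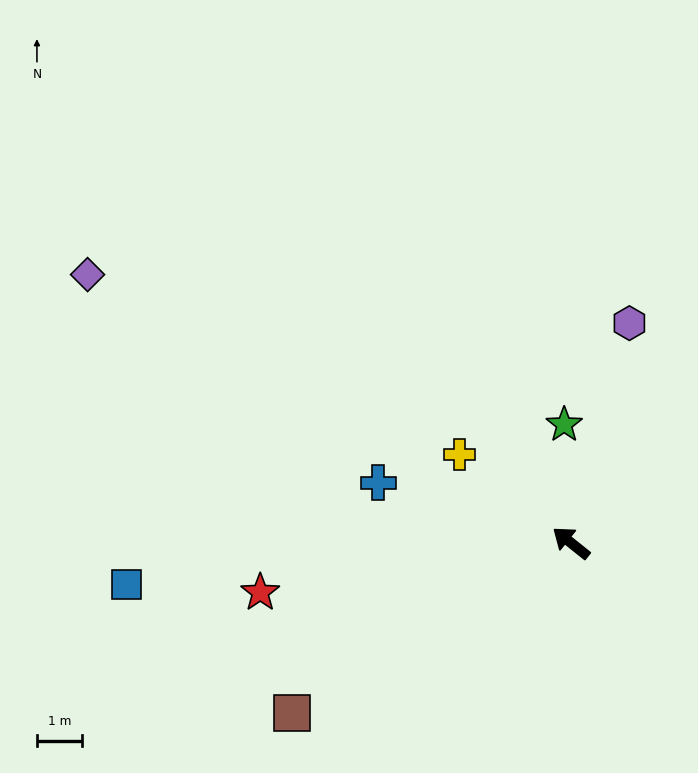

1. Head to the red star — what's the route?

turn left 48°, forward 6.9 m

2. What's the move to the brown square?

turn left 70°, forward 7.2 m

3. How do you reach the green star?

turn right 48°, forward 2.6 m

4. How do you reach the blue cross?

turn left 21°, forward 4.4 m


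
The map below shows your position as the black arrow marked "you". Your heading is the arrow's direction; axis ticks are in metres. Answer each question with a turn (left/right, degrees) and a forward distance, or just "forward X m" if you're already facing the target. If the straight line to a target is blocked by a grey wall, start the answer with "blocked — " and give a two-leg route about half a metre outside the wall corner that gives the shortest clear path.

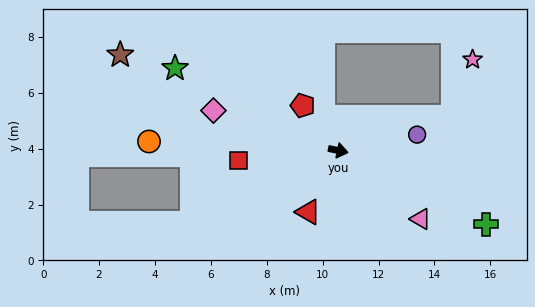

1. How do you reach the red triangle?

turn right 104°, forward 2.4 m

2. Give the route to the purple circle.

turn left 23°, forward 2.9 m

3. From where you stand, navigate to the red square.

turn right 163°, forward 3.6 m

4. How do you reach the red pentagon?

turn left 140°, forward 2.1 m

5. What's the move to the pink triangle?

turn right 28°, forward 3.8 m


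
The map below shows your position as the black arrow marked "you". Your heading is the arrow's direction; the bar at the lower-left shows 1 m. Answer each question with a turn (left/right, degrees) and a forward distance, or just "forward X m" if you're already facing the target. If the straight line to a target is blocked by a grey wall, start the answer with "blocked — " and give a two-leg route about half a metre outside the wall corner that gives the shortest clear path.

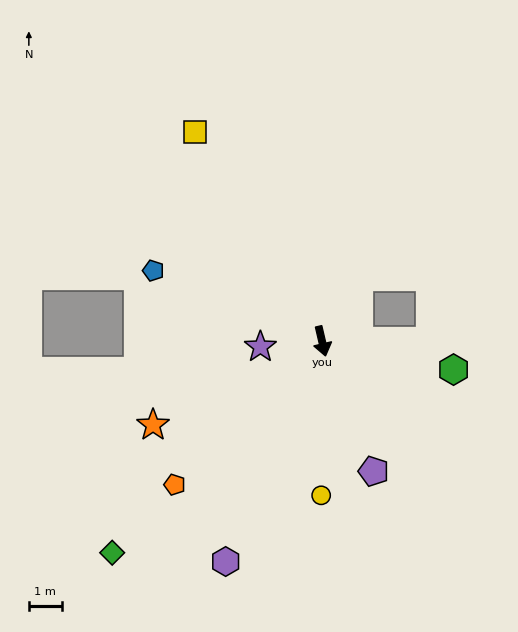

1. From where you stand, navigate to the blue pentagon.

turn right 126°, forward 5.6 m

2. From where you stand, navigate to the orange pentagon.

turn right 59°, forward 6.2 m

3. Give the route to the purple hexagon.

turn right 37°, forward 7.3 m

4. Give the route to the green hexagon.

turn left 65°, forward 4.1 m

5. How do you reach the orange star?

turn right 77°, forward 5.7 m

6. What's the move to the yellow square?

turn right 162°, forward 7.4 m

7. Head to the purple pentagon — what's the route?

turn left 8°, forward 4.2 m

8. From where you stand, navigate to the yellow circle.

turn right 13°, forward 4.7 m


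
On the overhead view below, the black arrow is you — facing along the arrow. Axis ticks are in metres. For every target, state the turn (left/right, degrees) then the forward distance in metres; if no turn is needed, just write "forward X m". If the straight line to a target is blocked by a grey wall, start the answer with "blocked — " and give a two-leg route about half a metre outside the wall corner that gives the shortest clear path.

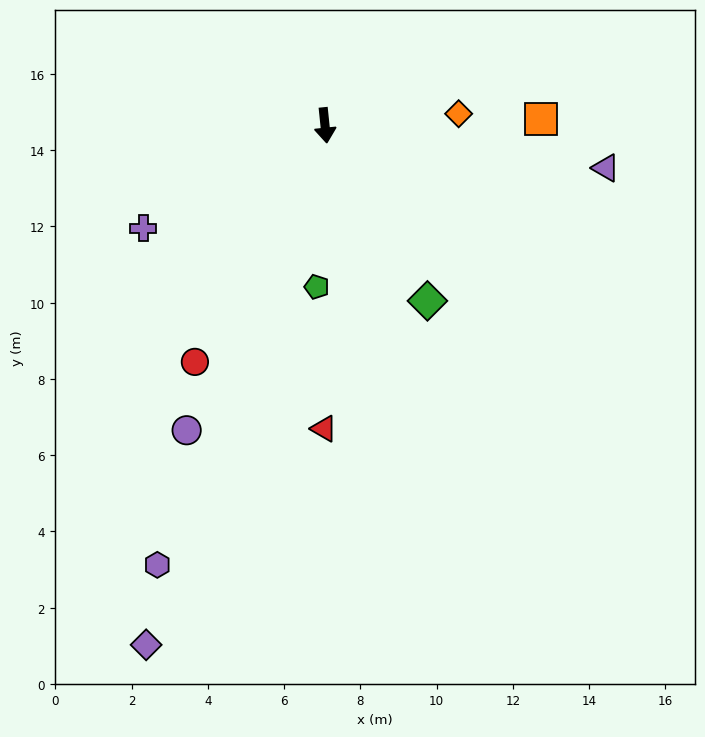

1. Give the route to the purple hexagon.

turn right 27°, forward 12.3 m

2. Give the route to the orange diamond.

turn left 89°, forward 3.5 m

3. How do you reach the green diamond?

turn left 24°, forward 5.3 m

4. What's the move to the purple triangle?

turn left 76°, forward 7.4 m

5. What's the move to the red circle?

turn right 35°, forward 7.1 m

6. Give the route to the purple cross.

turn right 66°, forward 5.5 m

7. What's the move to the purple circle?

turn right 30°, forward 8.8 m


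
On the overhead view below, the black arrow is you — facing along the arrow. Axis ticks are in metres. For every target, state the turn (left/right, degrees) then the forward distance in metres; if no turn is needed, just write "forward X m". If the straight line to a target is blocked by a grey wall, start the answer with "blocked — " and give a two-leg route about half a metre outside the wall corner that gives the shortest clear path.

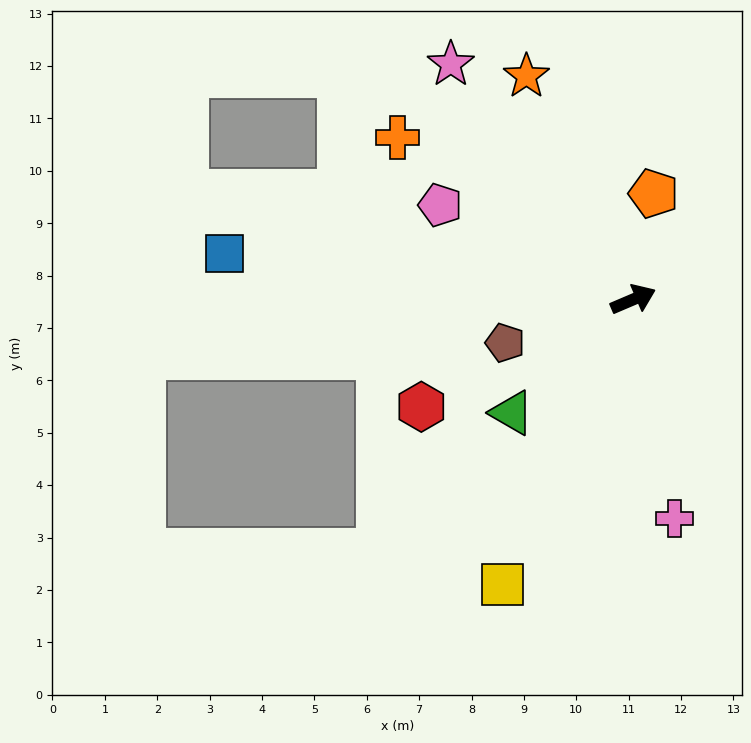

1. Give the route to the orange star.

turn left 92°, forward 4.7 m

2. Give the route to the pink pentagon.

turn left 131°, forward 4.1 m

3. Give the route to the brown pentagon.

turn left 176°, forward 2.6 m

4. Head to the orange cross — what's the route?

turn left 122°, forward 5.5 m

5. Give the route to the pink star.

turn left 105°, forward 5.7 m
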